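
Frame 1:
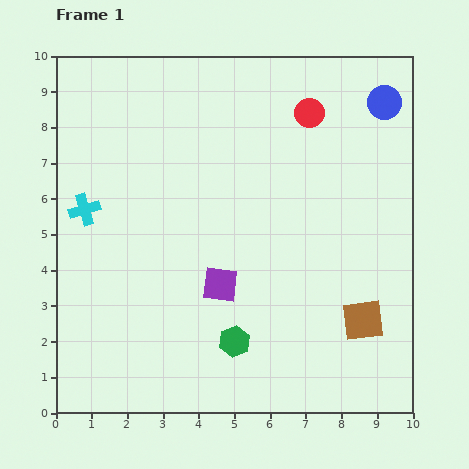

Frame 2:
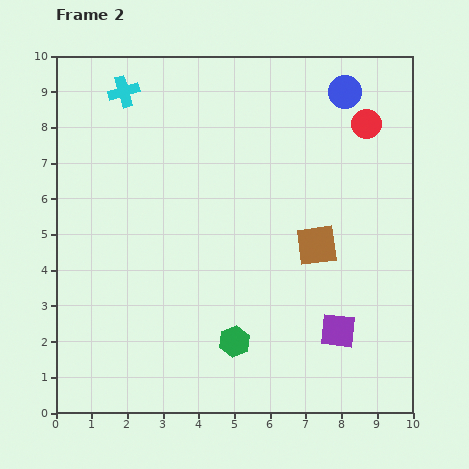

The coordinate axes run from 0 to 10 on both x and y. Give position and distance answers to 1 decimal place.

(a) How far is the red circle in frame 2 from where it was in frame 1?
1.6

The red circle moved from (7.1, 8.4) to (8.7, 8.1), a distance of √(1.6² + 0.3²) ≈ 1.6.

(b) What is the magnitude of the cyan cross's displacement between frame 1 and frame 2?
3.5

The cyan cross moved from (0.8, 5.7) to (1.9, 9.0), a distance of √(1.1² + 3.3²) ≈ 3.5.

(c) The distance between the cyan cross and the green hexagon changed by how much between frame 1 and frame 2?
+2.1

Distance in frame 1: 5.6. Distance in frame 2: 7.7.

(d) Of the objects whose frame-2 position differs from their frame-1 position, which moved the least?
the blue circle

(moved 1.1)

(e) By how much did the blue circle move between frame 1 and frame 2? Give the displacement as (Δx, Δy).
(-1.1, 0.3)

The blue circle was at (9.2, 8.7) in frame 1 and (8.1, 9.0) in frame 2.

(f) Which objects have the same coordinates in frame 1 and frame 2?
the green hexagon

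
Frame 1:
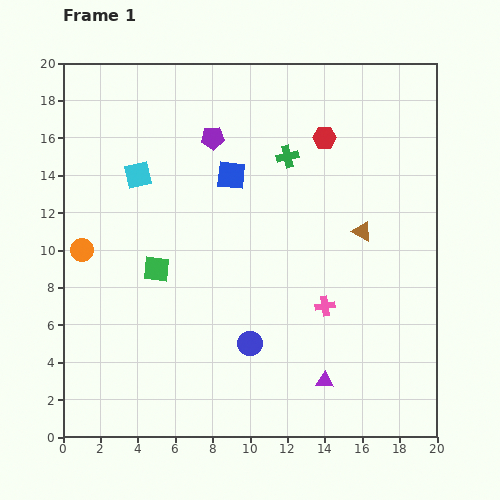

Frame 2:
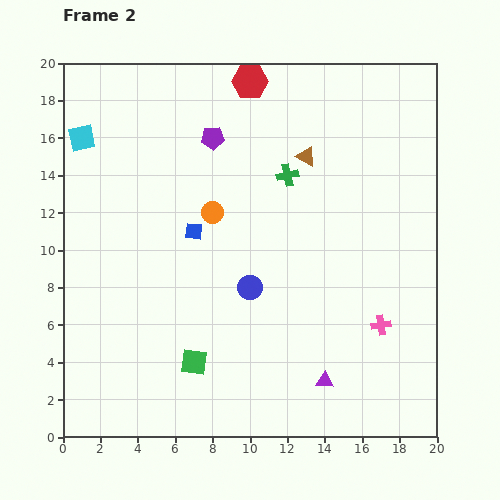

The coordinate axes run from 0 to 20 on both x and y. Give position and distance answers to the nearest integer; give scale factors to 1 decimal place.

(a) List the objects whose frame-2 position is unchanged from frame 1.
the purple triangle, the purple pentagon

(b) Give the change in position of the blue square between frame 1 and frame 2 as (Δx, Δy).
(-2, -3)

The blue square was at (9, 14) in frame 1 and (7, 11) in frame 2.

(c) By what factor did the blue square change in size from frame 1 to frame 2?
0.6×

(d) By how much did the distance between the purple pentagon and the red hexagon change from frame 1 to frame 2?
-2

Distance in frame 1: 6. Distance in frame 2: 4.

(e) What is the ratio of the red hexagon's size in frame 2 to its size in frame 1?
1.5×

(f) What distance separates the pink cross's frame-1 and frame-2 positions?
3

The pink cross moved from (14, 7) to (17, 6), a distance of √(3² + 1²) ≈ 3.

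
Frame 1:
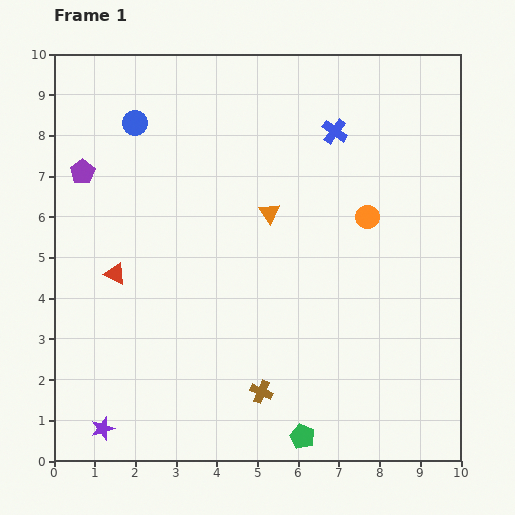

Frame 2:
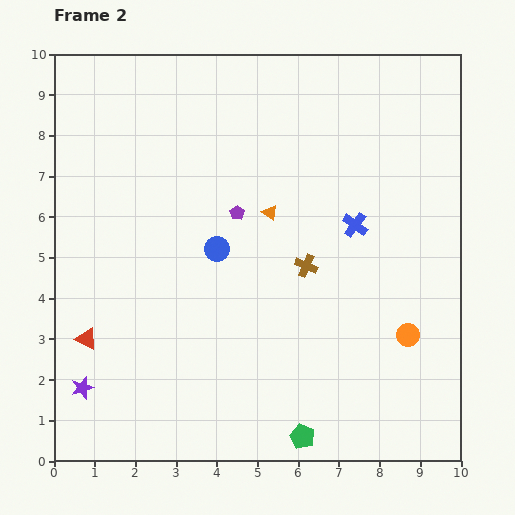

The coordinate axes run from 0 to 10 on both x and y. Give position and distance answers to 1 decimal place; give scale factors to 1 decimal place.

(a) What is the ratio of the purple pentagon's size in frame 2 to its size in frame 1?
0.6×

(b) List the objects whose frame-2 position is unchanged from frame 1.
the green pentagon, the orange triangle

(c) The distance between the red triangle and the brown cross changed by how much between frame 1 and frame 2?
+1.1

Distance in frame 1: 4.6. Distance in frame 2: 5.7.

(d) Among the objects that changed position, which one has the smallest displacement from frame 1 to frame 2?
the purple star

(moved 1.1)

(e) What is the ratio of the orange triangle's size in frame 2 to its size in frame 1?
0.7×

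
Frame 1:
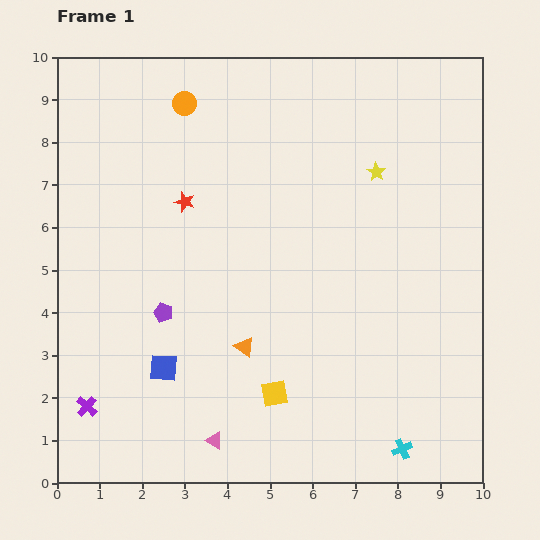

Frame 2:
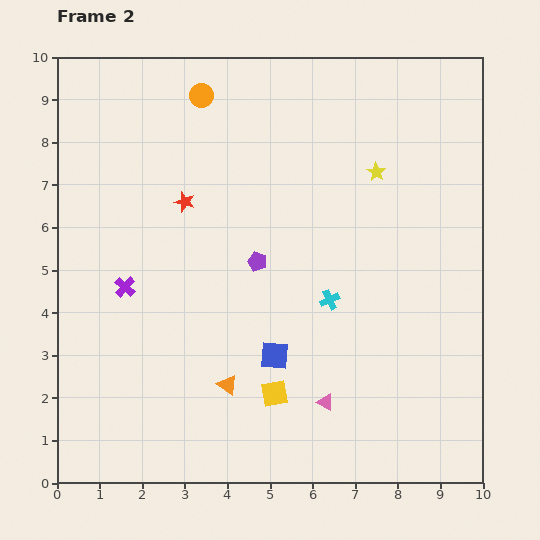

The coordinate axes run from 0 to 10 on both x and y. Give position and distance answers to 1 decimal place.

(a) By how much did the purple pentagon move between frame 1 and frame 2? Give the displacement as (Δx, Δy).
(2.2, 1.2)

The purple pentagon was at (2.5, 4.0) in frame 1 and (4.7, 5.2) in frame 2.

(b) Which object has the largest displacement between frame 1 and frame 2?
the cyan cross

(moved 3.9; next 2.9)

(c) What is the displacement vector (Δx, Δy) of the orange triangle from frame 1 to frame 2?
(-0.4, -0.9)

The orange triangle was at (4.4, 3.2) in frame 1 and (4.0, 2.3) in frame 2.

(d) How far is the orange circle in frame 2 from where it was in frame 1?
0.4

The orange circle moved from (3.0, 8.9) to (3.4, 9.1), a distance of √(0.4² + 0.2²) ≈ 0.4.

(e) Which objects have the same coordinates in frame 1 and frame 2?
the yellow star, the yellow square, the red star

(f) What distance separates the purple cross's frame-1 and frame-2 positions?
2.9

The purple cross moved from (0.7, 1.8) to (1.6, 4.6), a distance of √(0.9² + 2.8²) ≈ 2.9.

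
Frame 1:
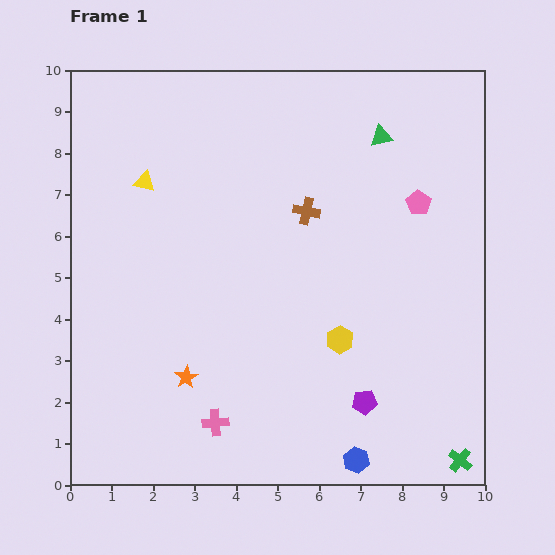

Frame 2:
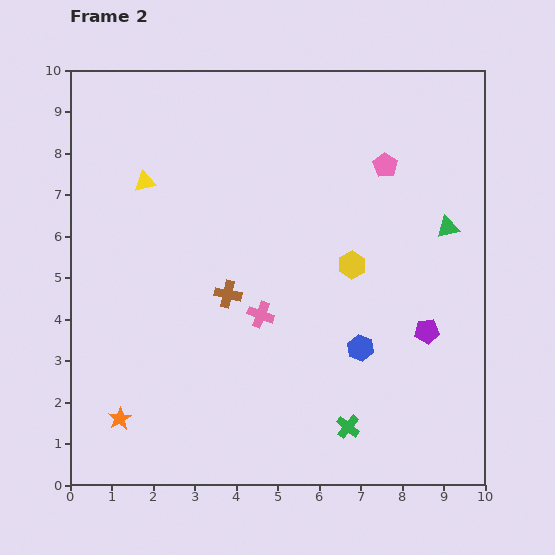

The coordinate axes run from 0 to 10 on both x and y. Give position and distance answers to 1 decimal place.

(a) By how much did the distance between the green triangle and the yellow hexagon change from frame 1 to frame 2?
-2.5

Distance in frame 1: 5.0. Distance in frame 2: 2.5.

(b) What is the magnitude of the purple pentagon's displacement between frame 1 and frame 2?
2.3

The purple pentagon moved from (7.1, 2.0) to (8.6, 3.7), a distance of √(1.5² + 1.7²) ≈ 2.3.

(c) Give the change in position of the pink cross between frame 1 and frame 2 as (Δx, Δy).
(1.1, 2.6)

The pink cross was at (3.5, 1.5) in frame 1 and (4.6, 4.1) in frame 2.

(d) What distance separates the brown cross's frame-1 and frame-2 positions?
2.8

The brown cross moved from (5.7, 6.6) to (3.8, 4.6), a distance of √(1.9² + 2.0²) ≈ 2.8.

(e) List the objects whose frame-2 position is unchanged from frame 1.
the yellow triangle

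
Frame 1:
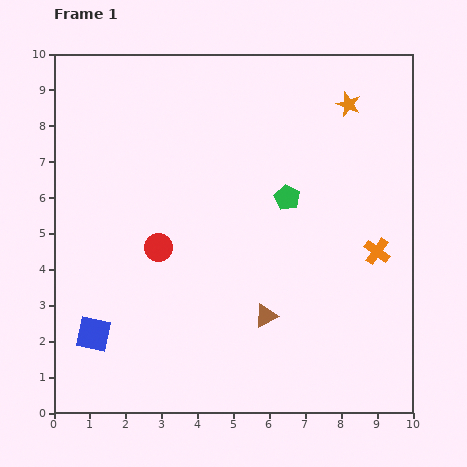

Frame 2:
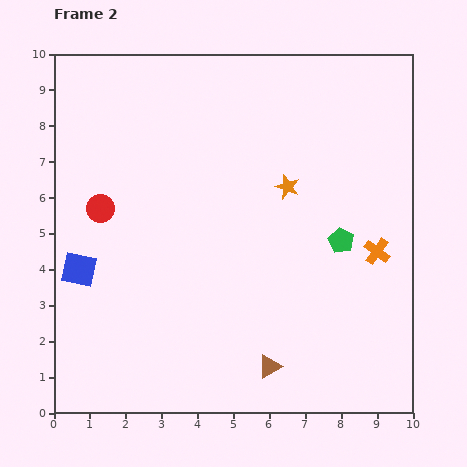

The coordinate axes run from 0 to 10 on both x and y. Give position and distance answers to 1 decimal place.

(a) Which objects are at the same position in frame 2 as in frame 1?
the orange cross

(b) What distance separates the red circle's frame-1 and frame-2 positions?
1.9

The red circle moved from (2.9, 4.6) to (1.3, 5.7), a distance of √(1.6² + 1.1²) ≈ 1.9.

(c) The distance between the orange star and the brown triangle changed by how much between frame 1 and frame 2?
-1.3

Distance in frame 1: 6.3. Distance in frame 2: 5.0.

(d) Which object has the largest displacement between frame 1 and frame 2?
the orange star

(moved 2.9; next 1.9)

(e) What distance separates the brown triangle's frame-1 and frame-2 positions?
1.4

The brown triangle moved from (5.9, 2.7) to (6.0, 1.3), a distance of √(0.1² + 1.4²) ≈ 1.4.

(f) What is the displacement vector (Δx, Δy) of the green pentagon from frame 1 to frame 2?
(1.5, -1.2)

The green pentagon was at (6.5, 6.0) in frame 1 and (8.0, 4.8) in frame 2.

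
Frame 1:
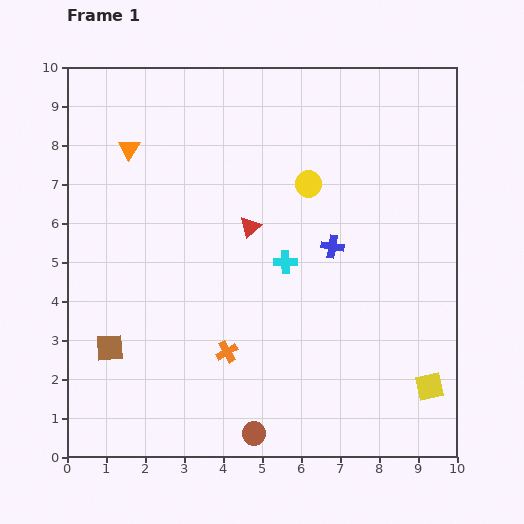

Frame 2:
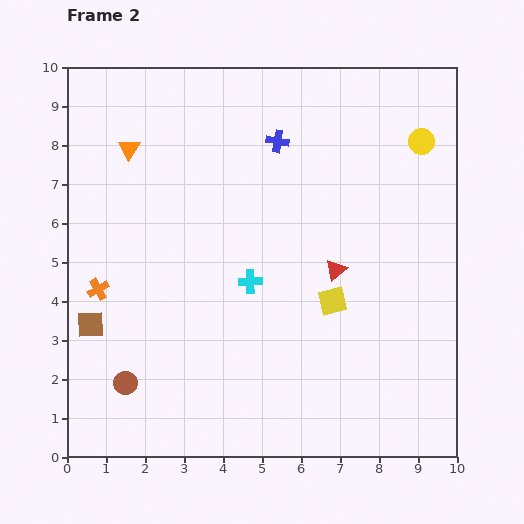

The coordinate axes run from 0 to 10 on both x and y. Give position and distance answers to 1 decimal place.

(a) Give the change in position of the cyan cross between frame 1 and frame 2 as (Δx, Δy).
(-0.9, -0.5)

The cyan cross was at (5.6, 5.0) in frame 1 and (4.7, 4.5) in frame 2.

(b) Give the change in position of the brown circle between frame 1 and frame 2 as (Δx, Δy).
(-3.3, 1.3)

The brown circle was at (4.8, 0.6) in frame 1 and (1.5, 1.9) in frame 2.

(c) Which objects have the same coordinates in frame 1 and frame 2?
the orange triangle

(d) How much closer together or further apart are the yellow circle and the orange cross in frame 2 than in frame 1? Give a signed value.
+4.3

Distance in frame 1: 4.8. Distance in frame 2: 9.1.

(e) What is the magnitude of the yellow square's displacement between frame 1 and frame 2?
3.3

The yellow square moved from (9.3, 1.8) to (6.8, 4.0), a distance of √(2.5² + 2.2²) ≈ 3.3.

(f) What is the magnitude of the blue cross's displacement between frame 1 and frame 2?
3.0

The blue cross moved from (6.8, 5.4) to (5.4, 8.1), a distance of √(1.4² + 2.7²) ≈ 3.0.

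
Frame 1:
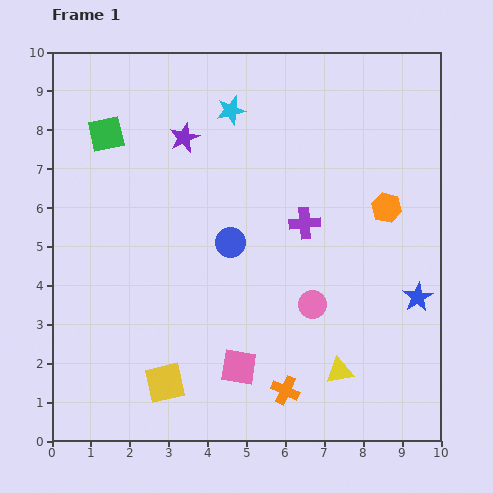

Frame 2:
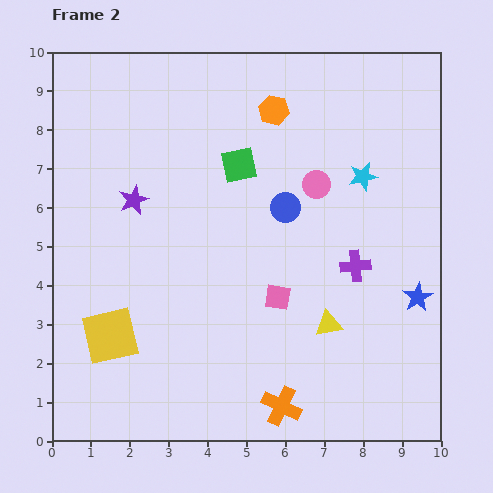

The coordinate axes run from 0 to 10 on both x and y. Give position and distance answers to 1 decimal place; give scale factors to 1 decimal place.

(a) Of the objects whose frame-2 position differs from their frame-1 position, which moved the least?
the orange cross

(moved 0.4)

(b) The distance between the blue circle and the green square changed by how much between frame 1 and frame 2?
-2.7

Distance in frame 1: 4.3. Distance in frame 2: 1.6.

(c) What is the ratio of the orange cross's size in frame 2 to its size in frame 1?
1.4×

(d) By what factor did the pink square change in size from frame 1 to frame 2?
0.7×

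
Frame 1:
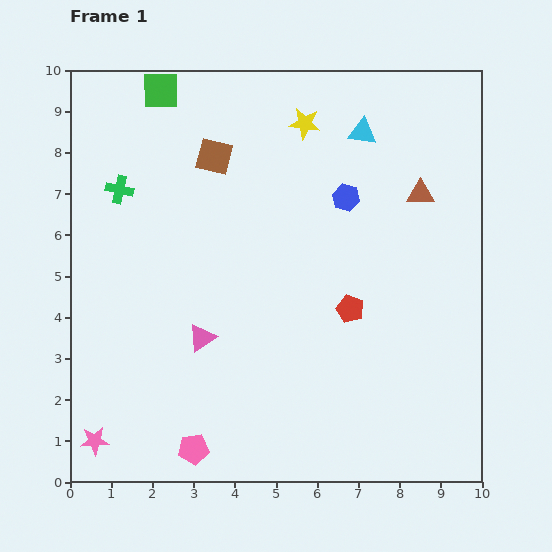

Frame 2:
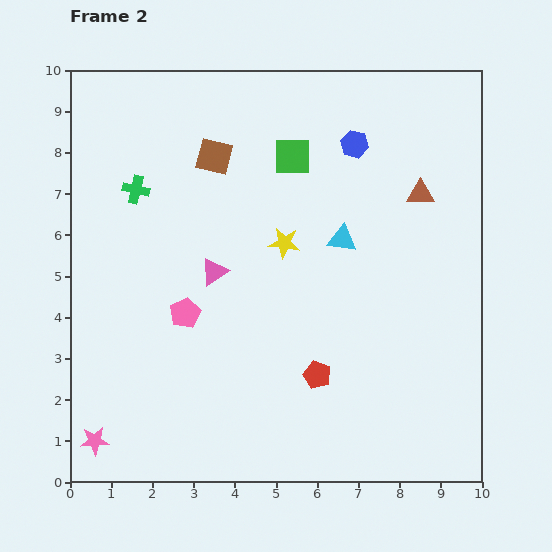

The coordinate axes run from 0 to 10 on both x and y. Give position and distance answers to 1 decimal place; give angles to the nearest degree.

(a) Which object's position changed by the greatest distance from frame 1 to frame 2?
the green square

(moved 3.6; next 3.3)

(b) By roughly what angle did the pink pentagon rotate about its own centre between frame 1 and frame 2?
20° counter-clockwise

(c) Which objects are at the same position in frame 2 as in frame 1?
the brown triangle, the brown square, the pink star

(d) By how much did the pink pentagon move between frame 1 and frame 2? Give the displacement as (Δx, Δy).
(-0.2, 3.3)

The pink pentagon was at (3.0, 0.8) in frame 1 and (2.8, 4.1) in frame 2.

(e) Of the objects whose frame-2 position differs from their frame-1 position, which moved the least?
the green cross

(moved 0.4)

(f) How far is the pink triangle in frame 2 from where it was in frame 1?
1.6

The pink triangle moved from (3.2, 3.5) to (3.5, 5.1), a distance of √(0.3² + 1.6²) ≈ 1.6.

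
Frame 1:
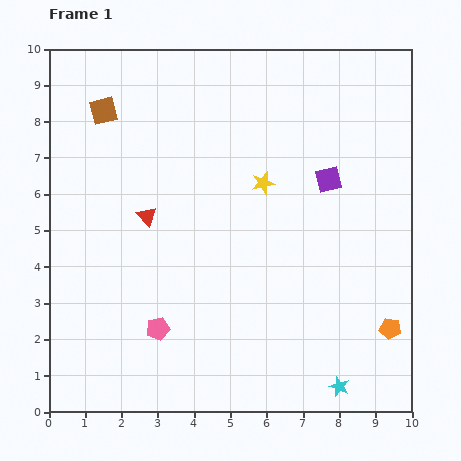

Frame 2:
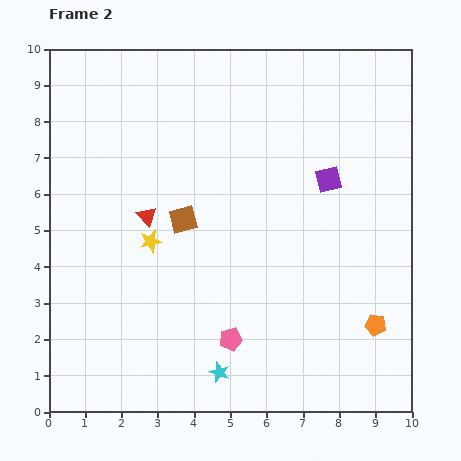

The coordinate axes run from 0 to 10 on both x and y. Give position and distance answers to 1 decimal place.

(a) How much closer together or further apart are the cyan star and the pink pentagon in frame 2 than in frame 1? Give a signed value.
-4.3

Distance in frame 1: 5.2. Distance in frame 2: 0.9.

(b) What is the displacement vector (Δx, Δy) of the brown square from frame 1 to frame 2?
(2.2, -3.0)

The brown square was at (1.5, 8.3) in frame 1 and (3.7, 5.3) in frame 2.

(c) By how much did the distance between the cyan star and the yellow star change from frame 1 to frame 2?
-1.9

Distance in frame 1: 6.0. Distance in frame 2: 4.1.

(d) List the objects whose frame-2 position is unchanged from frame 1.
the red triangle, the purple square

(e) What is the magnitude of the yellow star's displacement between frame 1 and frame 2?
3.5

The yellow star moved from (5.9, 6.3) to (2.8, 4.7), a distance of √(3.1² + 1.6²) ≈ 3.5.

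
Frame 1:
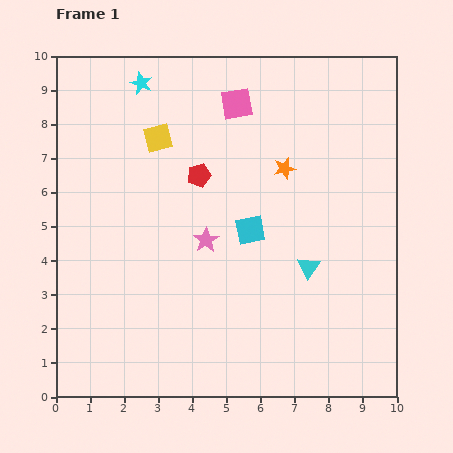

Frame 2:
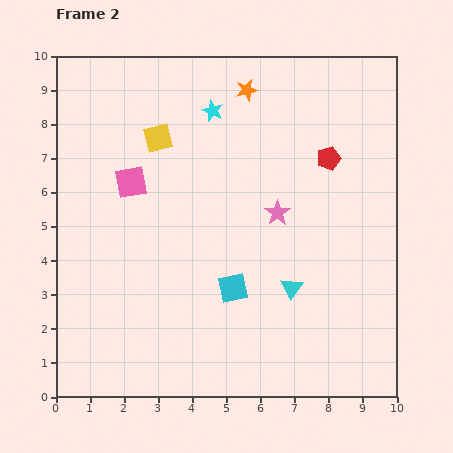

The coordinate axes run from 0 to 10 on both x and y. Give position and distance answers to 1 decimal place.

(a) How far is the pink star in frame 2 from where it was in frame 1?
2.2

The pink star moved from (4.4, 4.6) to (6.5, 5.4), a distance of √(2.1² + 0.8²) ≈ 2.2.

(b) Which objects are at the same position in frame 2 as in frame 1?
the yellow square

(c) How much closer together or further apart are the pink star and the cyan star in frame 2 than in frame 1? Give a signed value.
-1.4

Distance in frame 1: 5.0. Distance in frame 2: 3.6.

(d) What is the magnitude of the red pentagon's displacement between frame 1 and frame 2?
3.8

The red pentagon moved from (4.2, 6.5) to (8.0, 7.0), a distance of √(3.8² + 0.5²) ≈ 3.8.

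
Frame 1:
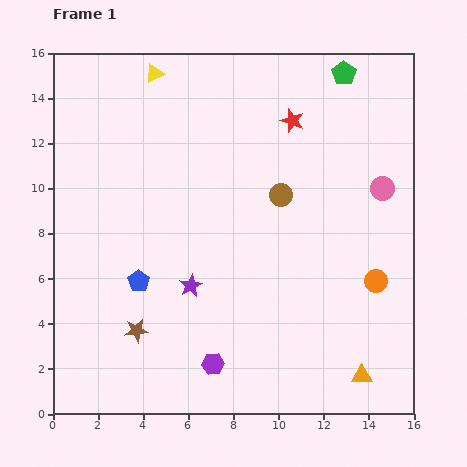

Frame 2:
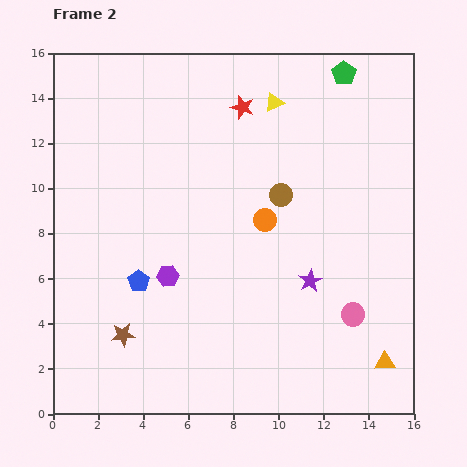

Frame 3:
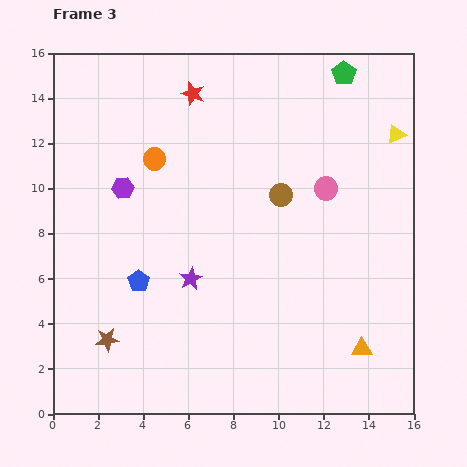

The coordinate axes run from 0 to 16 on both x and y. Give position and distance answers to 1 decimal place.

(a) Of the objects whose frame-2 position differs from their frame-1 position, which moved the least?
the brown star

(moved 0.6)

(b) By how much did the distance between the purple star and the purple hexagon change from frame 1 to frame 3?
+1.4

Distance in frame 1: 3.6. Distance in frame 3: 5.0.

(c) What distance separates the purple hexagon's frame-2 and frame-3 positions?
4.4

The purple hexagon moved from (5.1, 6.1) to (3.1, 10.0), a distance of √(2.0² + 3.9²) ≈ 4.4.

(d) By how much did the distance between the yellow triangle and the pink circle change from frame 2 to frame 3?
-6.1

Distance in frame 2: 10.0. Distance in frame 3: 3.9.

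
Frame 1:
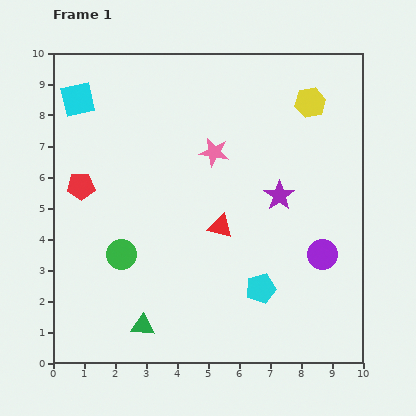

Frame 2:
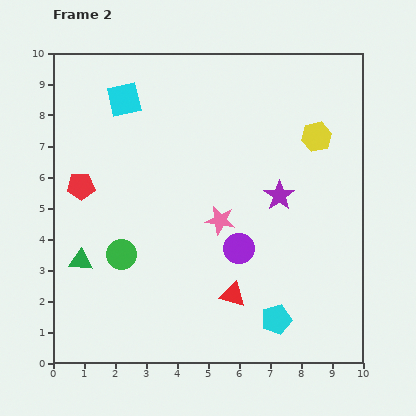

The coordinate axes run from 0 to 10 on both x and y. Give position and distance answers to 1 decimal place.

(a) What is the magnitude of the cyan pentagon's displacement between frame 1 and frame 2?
1.1

The cyan pentagon moved from (6.7, 2.4) to (7.2, 1.4), a distance of √(0.5² + 1.0²) ≈ 1.1.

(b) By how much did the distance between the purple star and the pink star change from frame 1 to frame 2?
-0.4

Distance in frame 1: 2.5. Distance in frame 2: 2.1.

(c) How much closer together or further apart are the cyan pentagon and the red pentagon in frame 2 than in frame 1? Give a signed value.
+0.9

Distance in frame 1: 6.7. Distance in frame 2: 7.6.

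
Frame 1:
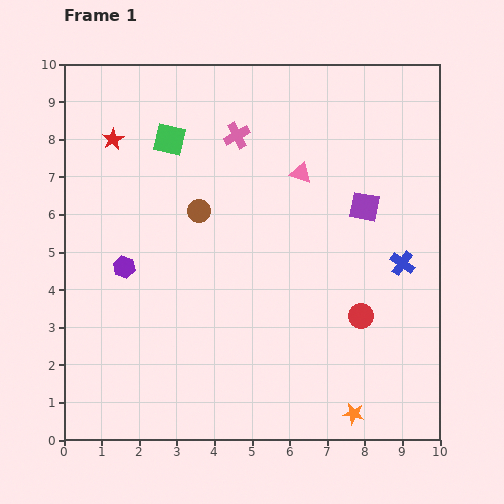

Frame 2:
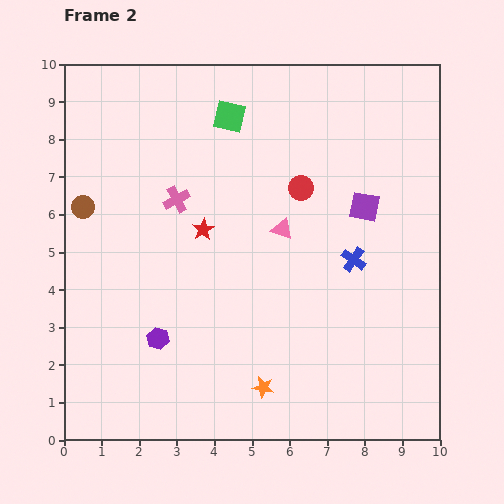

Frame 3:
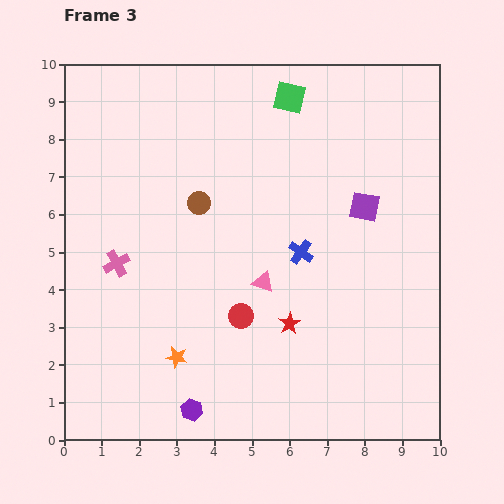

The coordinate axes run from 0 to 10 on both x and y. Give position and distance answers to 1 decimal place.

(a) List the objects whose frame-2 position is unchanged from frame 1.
the purple square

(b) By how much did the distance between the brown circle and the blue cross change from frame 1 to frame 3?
-2.6

Distance in frame 1: 5.6. Distance in frame 3: 3.0.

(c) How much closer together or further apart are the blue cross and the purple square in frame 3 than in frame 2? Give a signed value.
+0.7

Distance in frame 2: 1.4. Distance in frame 3: 2.1.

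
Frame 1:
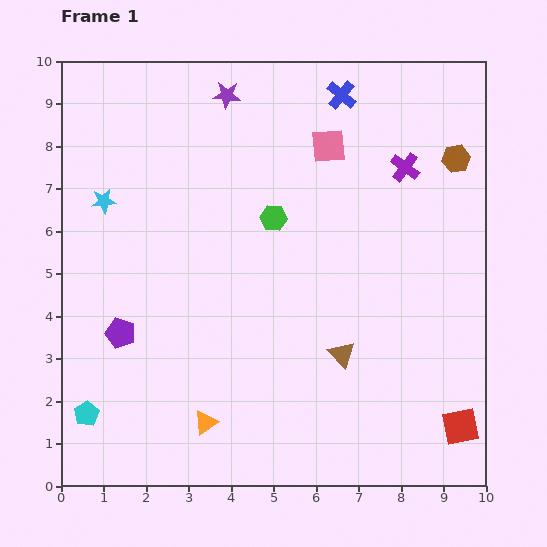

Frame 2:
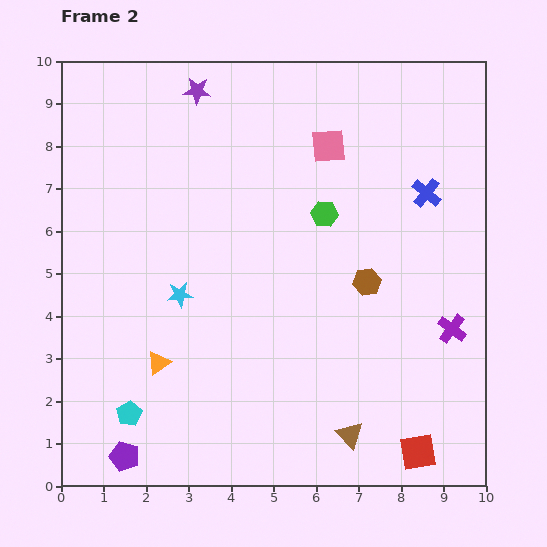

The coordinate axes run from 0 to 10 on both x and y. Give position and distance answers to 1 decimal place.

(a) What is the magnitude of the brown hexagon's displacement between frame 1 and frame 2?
3.6

The brown hexagon moved from (9.3, 7.7) to (7.2, 4.8), a distance of √(2.1² + 2.9²) ≈ 3.6.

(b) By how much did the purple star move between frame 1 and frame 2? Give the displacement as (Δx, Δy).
(-0.7, 0.1)

The purple star was at (3.9, 9.2) in frame 1 and (3.2, 9.3) in frame 2.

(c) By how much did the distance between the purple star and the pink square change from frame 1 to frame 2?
+0.7

Distance in frame 1: 2.7. Distance in frame 2: 3.4.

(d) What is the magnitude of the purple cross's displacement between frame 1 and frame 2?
4.0

The purple cross moved from (8.1, 7.5) to (9.2, 3.7), a distance of √(1.1² + 3.8²) ≈ 4.0.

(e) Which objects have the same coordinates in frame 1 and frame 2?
the pink square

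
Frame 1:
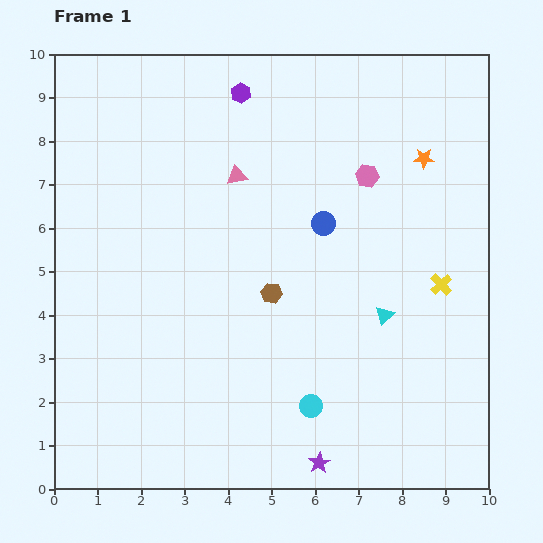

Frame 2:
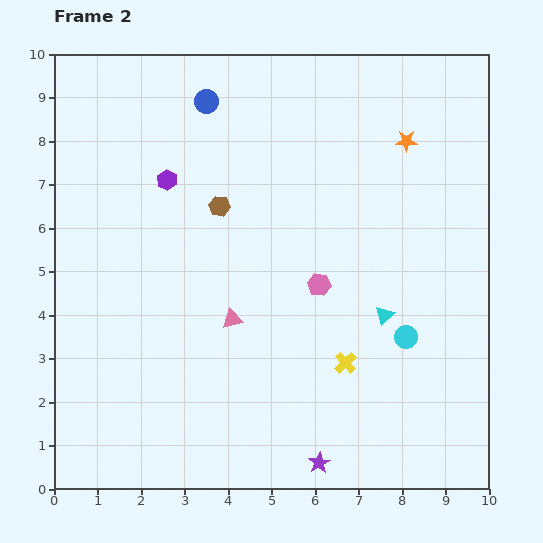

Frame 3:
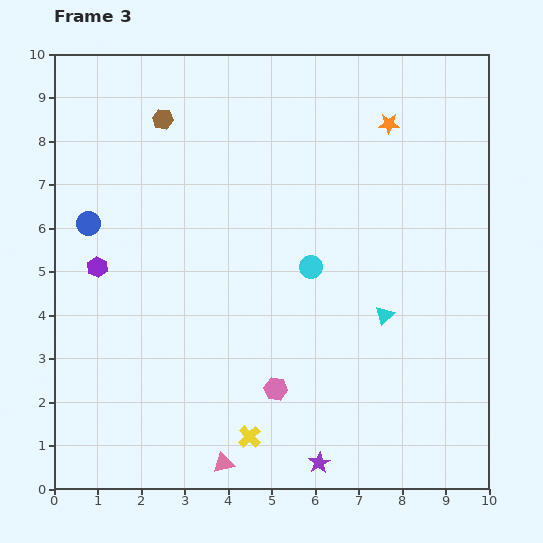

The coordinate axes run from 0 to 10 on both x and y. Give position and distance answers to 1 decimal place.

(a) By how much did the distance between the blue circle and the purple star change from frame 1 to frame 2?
+3.2

Distance in frame 1: 5.5. Distance in frame 2: 8.7.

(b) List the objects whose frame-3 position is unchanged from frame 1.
the purple star, the cyan triangle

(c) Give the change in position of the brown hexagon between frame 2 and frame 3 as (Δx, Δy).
(-1.3, 2.0)

The brown hexagon was at (3.8, 6.5) in frame 2 and (2.5, 8.5) in frame 3.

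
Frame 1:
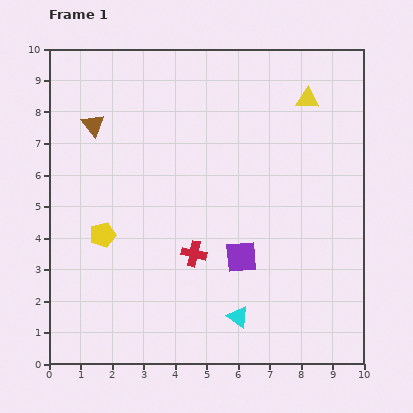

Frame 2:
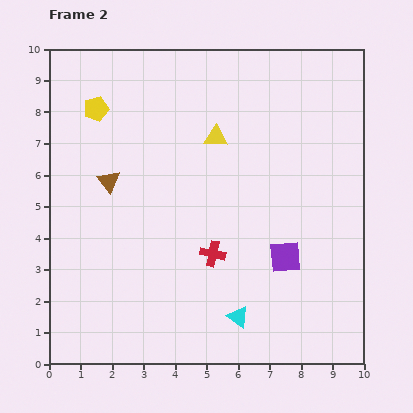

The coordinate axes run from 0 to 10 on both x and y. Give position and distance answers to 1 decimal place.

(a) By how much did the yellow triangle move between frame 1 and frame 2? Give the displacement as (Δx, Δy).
(-2.9, -1.2)

The yellow triangle was at (8.2, 8.4) in frame 1 and (5.3, 7.2) in frame 2.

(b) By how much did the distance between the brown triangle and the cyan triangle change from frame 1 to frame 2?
-1.7

Distance in frame 1: 7.6. Distance in frame 2: 5.9.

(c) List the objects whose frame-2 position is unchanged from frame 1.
the cyan triangle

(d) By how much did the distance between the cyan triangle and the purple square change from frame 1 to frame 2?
+0.5

Distance in frame 1: 1.9. Distance in frame 2: 2.4.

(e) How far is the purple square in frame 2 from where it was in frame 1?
1.4

The purple square moved from (6.1, 3.4) to (7.5, 3.4), a distance of √(1.4² + 0.0²) ≈ 1.4.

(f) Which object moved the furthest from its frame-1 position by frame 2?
the yellow pentagon

(moved 4.0; next 3.1)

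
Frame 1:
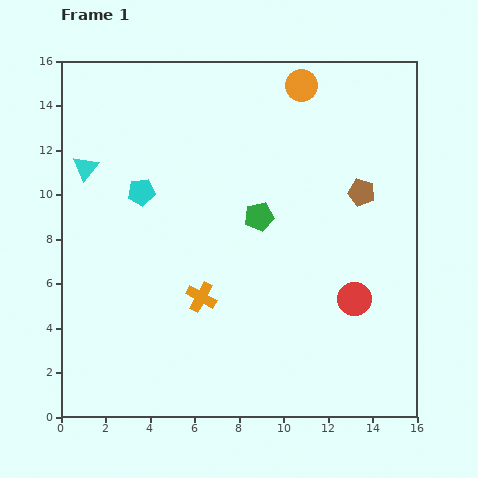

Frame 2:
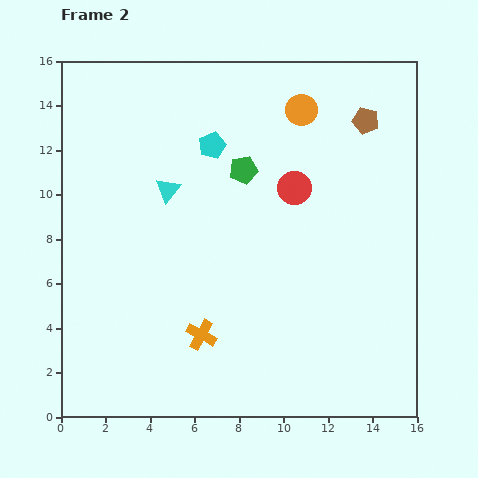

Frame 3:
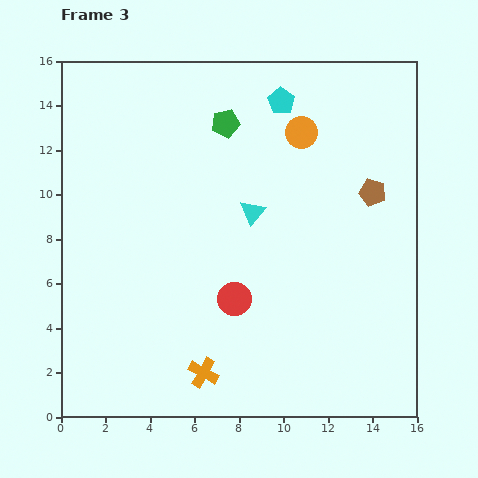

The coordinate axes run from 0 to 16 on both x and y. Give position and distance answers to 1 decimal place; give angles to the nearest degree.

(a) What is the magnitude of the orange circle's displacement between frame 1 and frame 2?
1.1

The orange circle moved from (10.8, 14.9) to (10.8, 13.8), a distance of √(0.0² + 1.1²) ≈ 1.1.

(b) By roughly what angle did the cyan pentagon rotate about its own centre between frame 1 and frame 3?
31° counter-clockwise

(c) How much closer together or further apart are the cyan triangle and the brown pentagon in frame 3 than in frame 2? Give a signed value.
-3.9

Distance in frame 2: 9.4. Distance in frame 3: 5.5.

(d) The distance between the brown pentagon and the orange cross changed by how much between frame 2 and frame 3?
-1.0

Distance in frame 2: 12.1. Distance in frame 3: 11.1.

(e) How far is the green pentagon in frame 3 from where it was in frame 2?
2.2

The green pentagon moved from (8.2, 11.1) to (7.4, 13.2), a distance of √(0.8² + 2.1²) ≈ 2.2.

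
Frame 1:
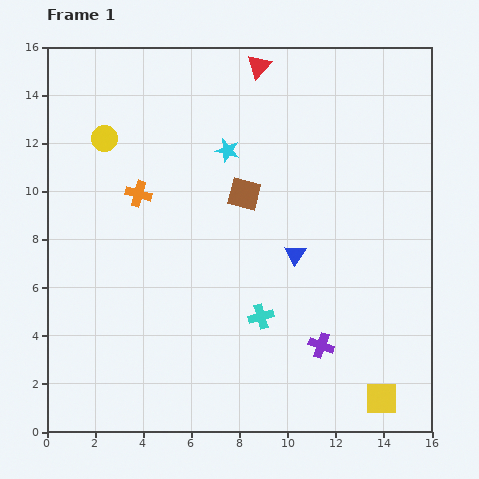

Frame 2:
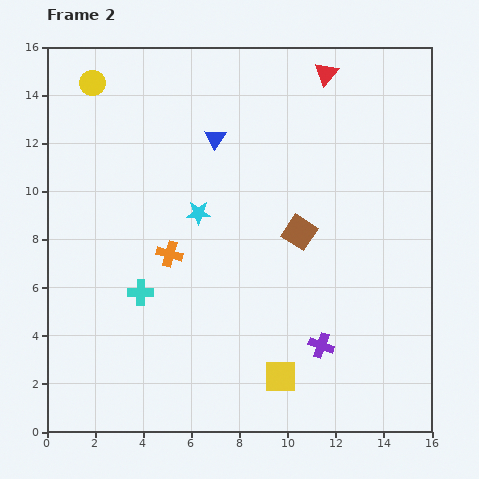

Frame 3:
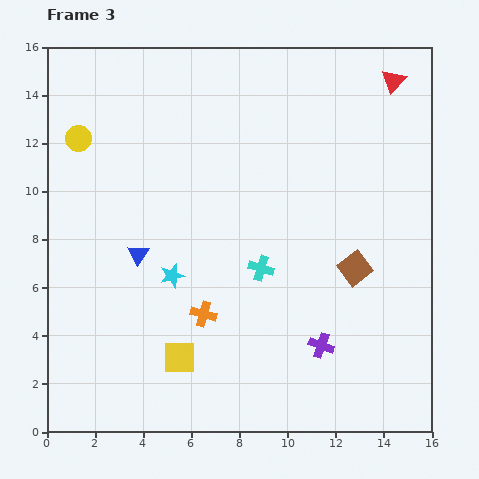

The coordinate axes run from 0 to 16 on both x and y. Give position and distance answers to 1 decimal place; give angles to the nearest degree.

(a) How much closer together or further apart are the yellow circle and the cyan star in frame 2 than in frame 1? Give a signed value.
+1.9

Distance in frame 1: 5.1. Distance in frame 2: 7.0.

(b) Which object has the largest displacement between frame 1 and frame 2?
the blue triangle

(moved 5.8; next 5.1)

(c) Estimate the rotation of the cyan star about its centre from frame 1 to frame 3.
30° counter-clockwise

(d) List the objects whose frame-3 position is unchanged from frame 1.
the purple cross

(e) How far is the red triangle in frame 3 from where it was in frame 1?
5.6

The red triangle moved from (8.8, 15.2) to (14.4, 14.6), a distance of √(5.6² + 0.6²) ≈ 5.6.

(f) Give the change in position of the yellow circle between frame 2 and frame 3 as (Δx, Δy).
(-0.6, -2.3)

The yellow circle was at (1.9, 14.5) in frame 2 and (1.3, 12.2) in frame 3.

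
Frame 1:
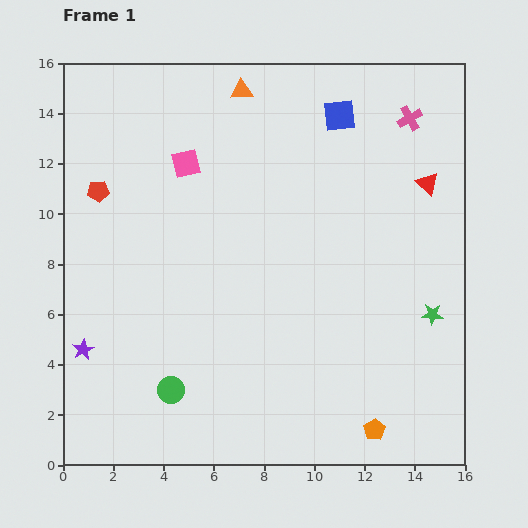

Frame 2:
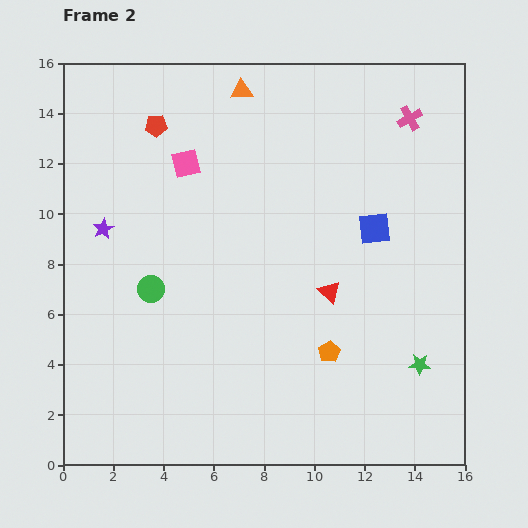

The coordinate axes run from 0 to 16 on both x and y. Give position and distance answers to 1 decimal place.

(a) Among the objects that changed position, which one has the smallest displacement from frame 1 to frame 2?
the green star

(moved 2.1)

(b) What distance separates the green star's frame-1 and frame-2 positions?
2.1

The green star moved from (14.7, 6.0) to (14.2, 4.0), a distance of √(0.5² + 2.0²) ≈ 2.1.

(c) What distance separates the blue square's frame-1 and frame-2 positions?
4.7

The blue square moved from (11.0, 13.9) to (12.4, 9.4), a distance of √(1.4² + 4.5²) ≈ 4.7.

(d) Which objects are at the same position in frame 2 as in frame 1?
the pink square, the orange triangle, the pink cross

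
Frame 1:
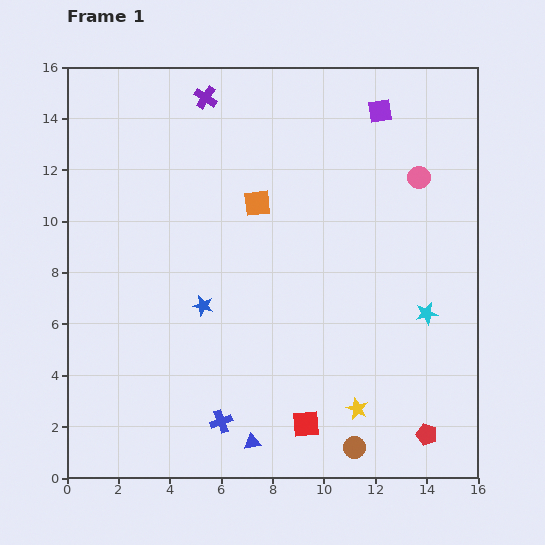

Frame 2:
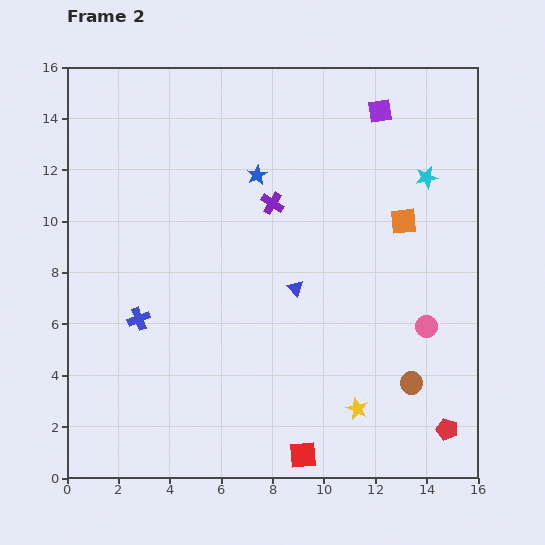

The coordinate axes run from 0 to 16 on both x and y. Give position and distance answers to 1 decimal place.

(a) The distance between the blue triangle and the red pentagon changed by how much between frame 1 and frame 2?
+1.3

Distance in frame 1: 6.8. Distance in frame 2: 8.1.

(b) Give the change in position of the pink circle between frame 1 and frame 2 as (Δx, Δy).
(0.3, -5.8)

The pink circle was at (13.7, 11.7) in frame 1 and (14.0, 5.9) in frame 2.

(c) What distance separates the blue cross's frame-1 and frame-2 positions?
5.1

The blue cross moved from (6.0, 2.2) to (2.8, 6.2), a distance of √(3.2² + 4.0²) ≈ 5.1.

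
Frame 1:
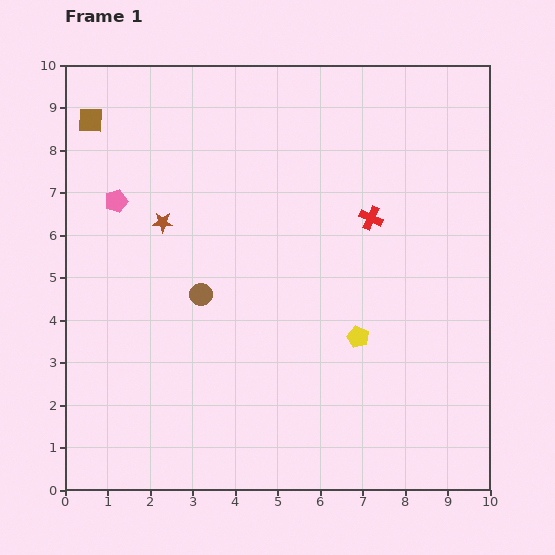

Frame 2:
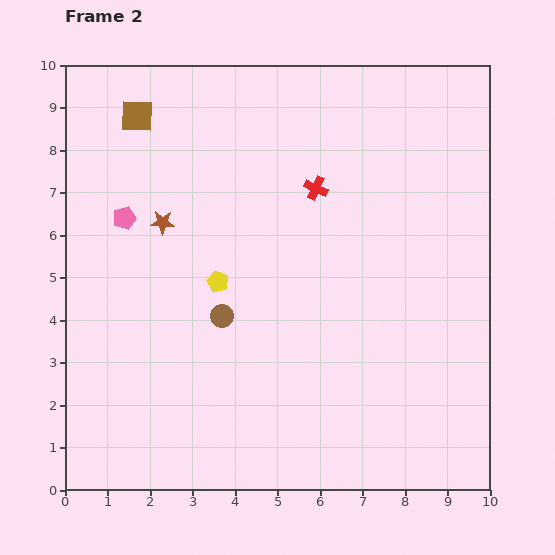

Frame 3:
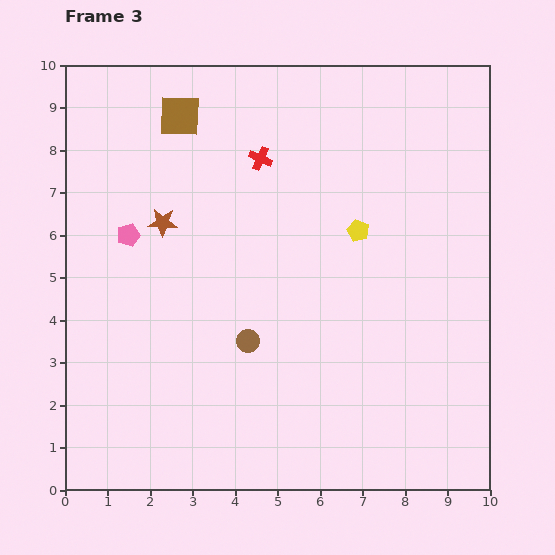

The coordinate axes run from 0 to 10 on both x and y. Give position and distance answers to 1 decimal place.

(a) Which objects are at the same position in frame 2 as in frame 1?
the brown star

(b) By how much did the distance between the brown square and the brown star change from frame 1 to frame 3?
-0.4

Distance in frame 1: 2.9. Distance in frame 3: 2.5.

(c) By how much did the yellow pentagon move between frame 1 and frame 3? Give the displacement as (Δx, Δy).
(0.0, 2.5)

The yellow pentagon was at (6.9, 3.6) in frame 1 and (6.9, 6.1) in frame 3.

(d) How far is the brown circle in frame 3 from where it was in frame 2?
0.8

The brown circle moved from (3.7, 4.1) to (4.3, 3.5), a distance of √(0.6² + 0.6²) ≈ 0.8.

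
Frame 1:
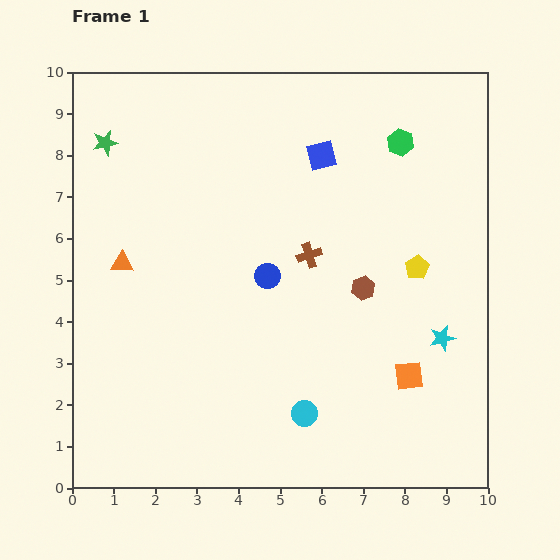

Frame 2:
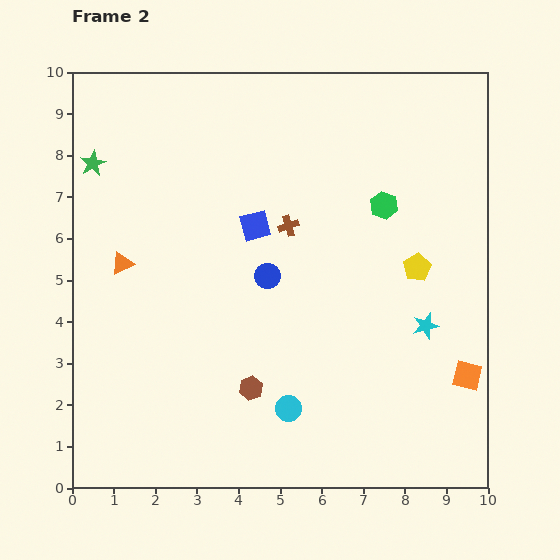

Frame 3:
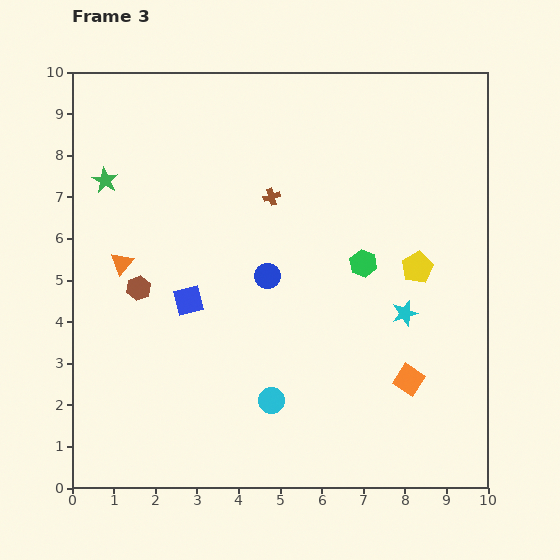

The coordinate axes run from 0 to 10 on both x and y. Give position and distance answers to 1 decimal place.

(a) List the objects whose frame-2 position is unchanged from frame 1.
the yellow pentagon, the orange triangle, the blue circle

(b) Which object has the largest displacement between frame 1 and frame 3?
the brown hexagon

(moved 5.4; next 4.7)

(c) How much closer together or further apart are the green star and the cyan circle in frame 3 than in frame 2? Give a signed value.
-0.9

Distance in frame 2: 7.5. Distance in frame 3: 6.6.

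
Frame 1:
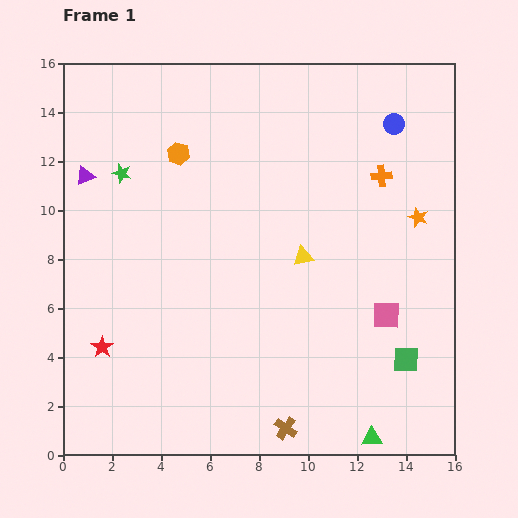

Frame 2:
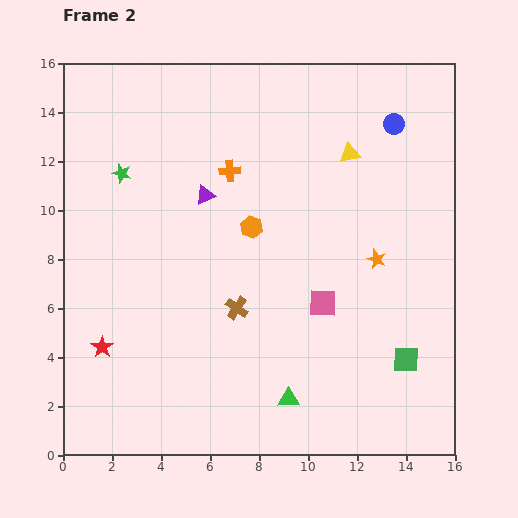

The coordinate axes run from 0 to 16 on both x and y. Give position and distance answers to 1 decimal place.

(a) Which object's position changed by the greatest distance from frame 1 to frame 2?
the orange cross

(moved 6.2; next 5.3)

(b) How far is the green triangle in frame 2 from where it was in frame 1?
3.8

The green triangle moved from (12.6, 0.7) to (9.2, 2.3), a distance of √(3.4² + 1.6²) ≈ 3.8.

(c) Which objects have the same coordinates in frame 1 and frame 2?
the green square, the red star, the green star, the blue circle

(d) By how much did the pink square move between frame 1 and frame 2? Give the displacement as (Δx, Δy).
(-2.6, 0.5)

The pink square was at (13.2, 5.7) in frame 1 and (10.6, 6.2) in frame 2.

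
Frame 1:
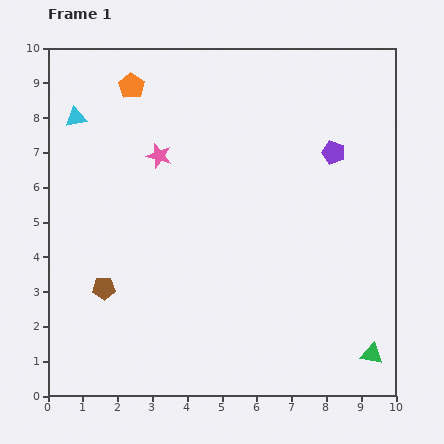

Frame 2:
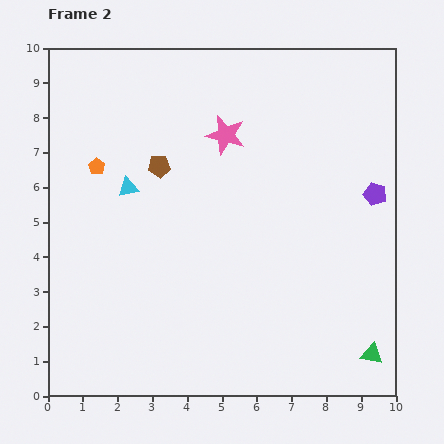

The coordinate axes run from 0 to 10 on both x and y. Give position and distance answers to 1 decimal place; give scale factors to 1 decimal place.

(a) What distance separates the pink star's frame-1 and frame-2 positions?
2.0

The pink star moved from (3.2, 6.9) to (5.1, 7.5), a distance of √(1.9² + 0.6²) ≈ 2.0.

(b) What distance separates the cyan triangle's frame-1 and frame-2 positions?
2.5

The cyan triangle moved from (0.8, 8.0) to (2.3, 6.0), a distance of √(1.5² + 2.0²) ≈ 2.5.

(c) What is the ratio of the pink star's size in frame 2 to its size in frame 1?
1.6×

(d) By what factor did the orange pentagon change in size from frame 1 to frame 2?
0.6×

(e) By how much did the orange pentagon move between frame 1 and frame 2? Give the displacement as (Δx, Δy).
(-1.0, -2.3)

The orange pentagon was at (2.4, 8.9) in frame 1 and (1.4, 6.6) in frame 2.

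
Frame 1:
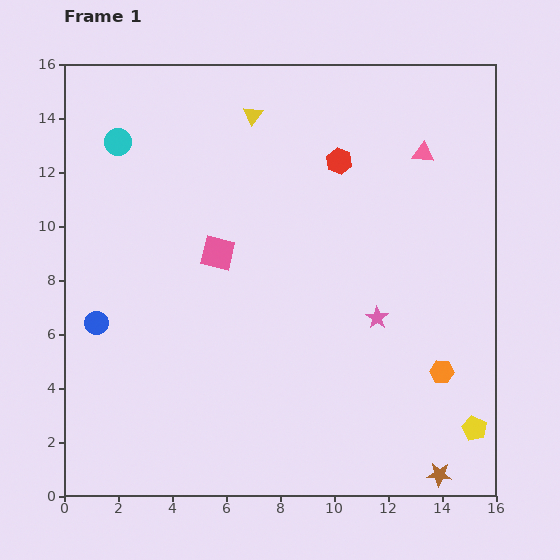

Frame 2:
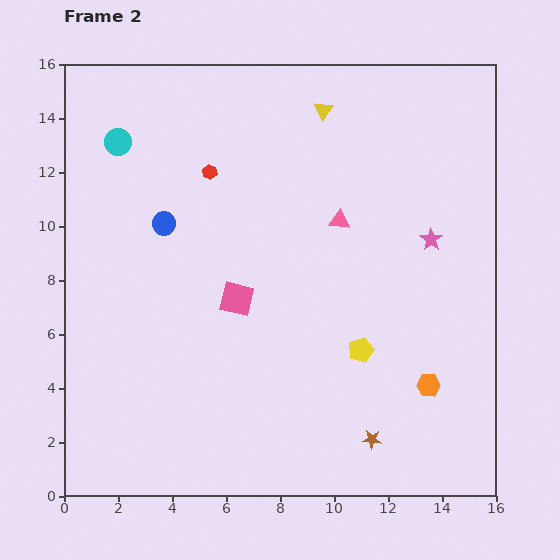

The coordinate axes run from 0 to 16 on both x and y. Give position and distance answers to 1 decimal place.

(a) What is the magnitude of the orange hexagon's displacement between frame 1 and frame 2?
0.7

The orange hexagon moved from (14.0, 4.6) to (13.5, 4.1), a distance of √(0.5² + 0.5²) ≈ 0.7.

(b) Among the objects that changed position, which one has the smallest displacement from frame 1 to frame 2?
the orange hexagon

(moved 0.7)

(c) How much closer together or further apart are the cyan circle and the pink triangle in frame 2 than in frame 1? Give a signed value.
-2.6

Distance in frame 1: 11.3. Distance in frame 2: 8.7.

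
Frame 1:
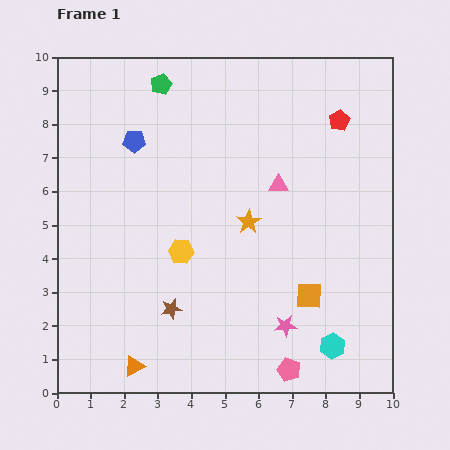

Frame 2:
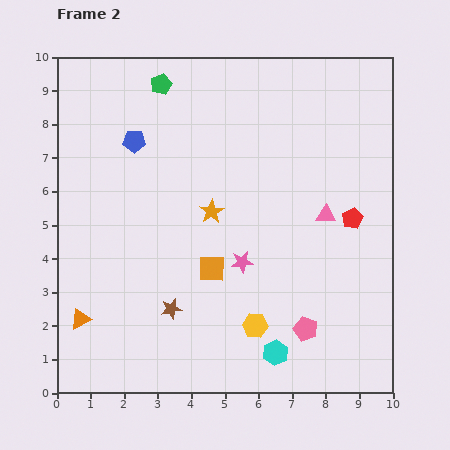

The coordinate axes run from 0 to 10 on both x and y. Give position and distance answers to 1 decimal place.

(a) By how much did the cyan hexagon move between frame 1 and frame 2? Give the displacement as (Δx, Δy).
(-1.7, -0.2)

The cyan hexagon was at (8.2, 1.4) in frame 1 and (6.5, 1.2) in frame 2.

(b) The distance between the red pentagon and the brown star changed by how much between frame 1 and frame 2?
-1.5

Distance in frame 1: 7.5. Distance in frame 2: 6.0.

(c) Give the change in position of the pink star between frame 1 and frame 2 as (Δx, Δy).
(-1.3, 1.9)

The pink star was at (6.8, 2.0) in frame 1 and (5.5, 3.9) in frame 2.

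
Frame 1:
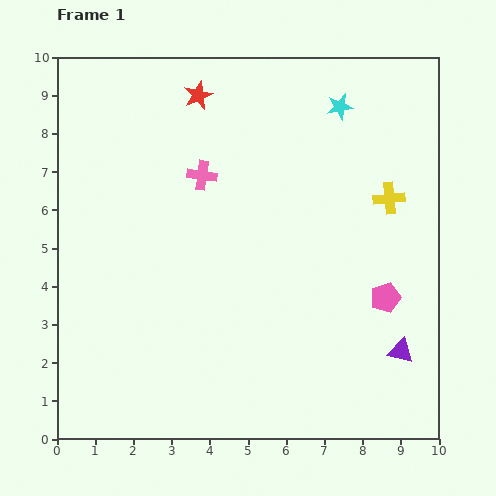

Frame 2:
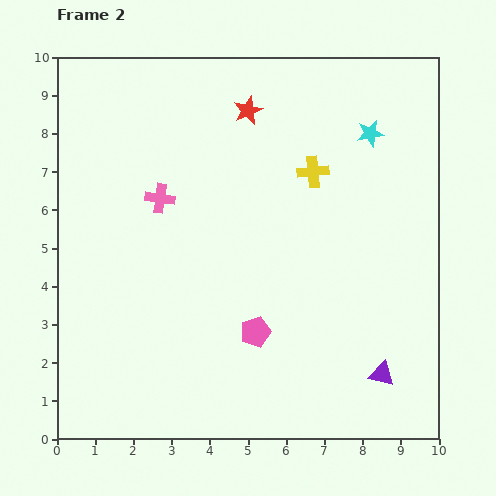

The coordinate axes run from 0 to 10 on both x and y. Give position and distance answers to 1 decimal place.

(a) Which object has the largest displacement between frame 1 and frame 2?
the pink pentagon

(moved 3.5; next 2.1)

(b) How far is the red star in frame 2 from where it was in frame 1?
1.4

The red star moved from (3.7, 9.0) to (5.0, 8.6), a distance of √(1.3² + 0.4²) ≈ 1.4.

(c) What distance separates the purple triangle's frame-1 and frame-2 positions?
0.8

The purple triangle moved from (9.0, 2.3) to (8.5, 1.7), a distance of √(0.5² + 0.6²) ≈ 0.8.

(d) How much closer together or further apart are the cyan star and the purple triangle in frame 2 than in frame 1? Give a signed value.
-0.3

Distance in frame 1: 6.6. Distance in frame 2: 6.3.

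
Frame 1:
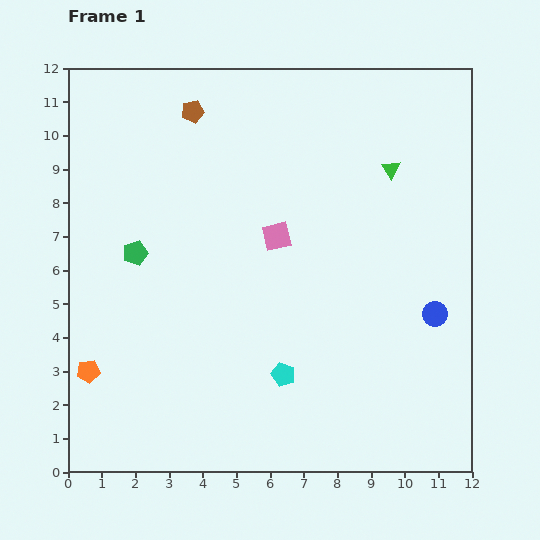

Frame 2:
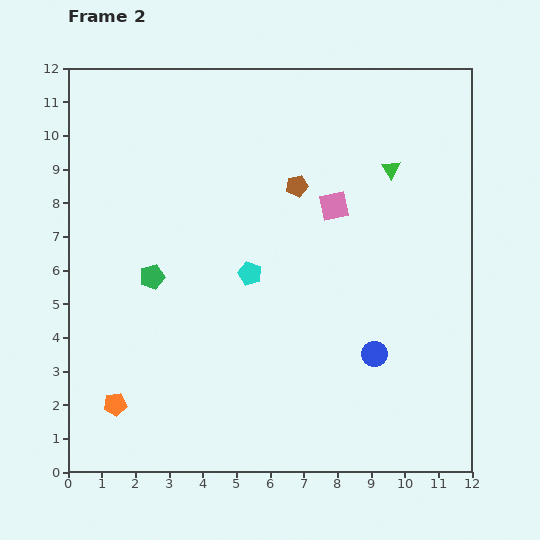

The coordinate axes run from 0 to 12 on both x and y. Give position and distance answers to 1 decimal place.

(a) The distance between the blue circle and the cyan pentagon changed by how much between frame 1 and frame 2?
-0.4

Distance in frame 1: 4.8. Distance in frame 2: 4.4.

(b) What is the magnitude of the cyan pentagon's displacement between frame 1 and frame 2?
3.2

The cyan pentagon moved from (6.4, 2.9) to (5.4, 5.9), a distance of √(1.0² + 3.0²) ≈ 3.2.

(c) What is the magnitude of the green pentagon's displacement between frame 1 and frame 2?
0.9

The green pentagon moved from (2.0, 6.5) to (2.5, 5.8), a distance of √(0.5² + 0.7²) ≈ 0.9.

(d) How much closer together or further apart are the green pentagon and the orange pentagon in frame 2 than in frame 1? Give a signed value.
+0.2

Distance in frame 1: 3.8. Distance in frame 2: 4.0.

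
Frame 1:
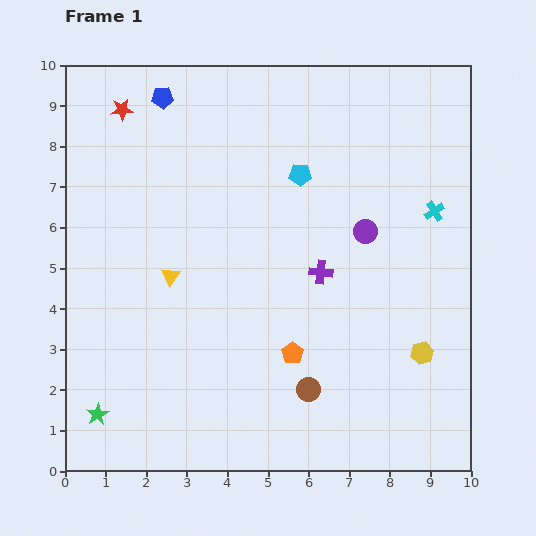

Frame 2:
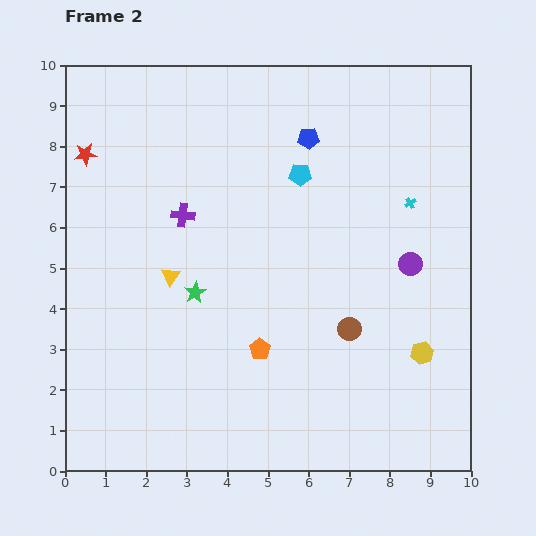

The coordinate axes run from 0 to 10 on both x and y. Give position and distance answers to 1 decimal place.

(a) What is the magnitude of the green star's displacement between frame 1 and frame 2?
3.8

The green star moved from (0.8, 1.4) to (3.2, 4.4), a distance of √(2.4² + 3.0²) ≈ 3.8.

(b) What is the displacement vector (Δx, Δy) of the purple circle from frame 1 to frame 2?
(1.1, -0.8)

The purple circle was at (7.4, 5.9) in frame 1 and (8.5, 5.1) in frame 2.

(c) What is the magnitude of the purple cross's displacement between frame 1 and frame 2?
3.7

The purple cross moved from (6.3, 4.9) to (2.9, 6.3), a distance of √(3.4² + 1.4²) ≈ 3.7.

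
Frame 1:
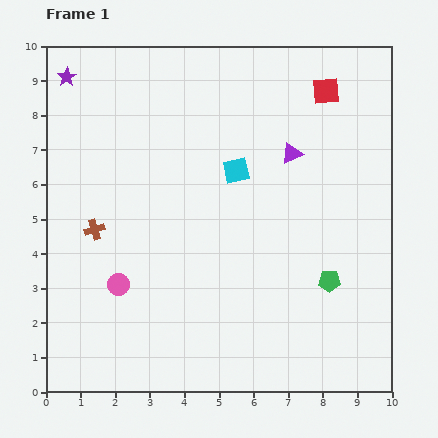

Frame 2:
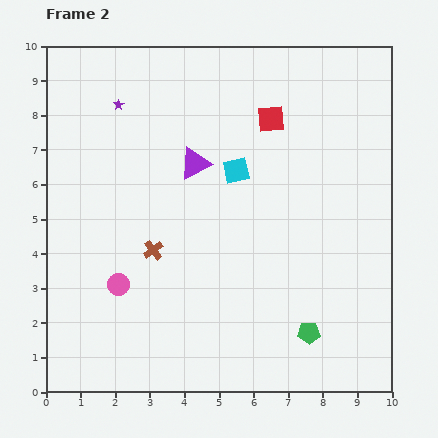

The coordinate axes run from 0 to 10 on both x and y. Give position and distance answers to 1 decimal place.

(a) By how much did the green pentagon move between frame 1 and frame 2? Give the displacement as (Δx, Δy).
(-0.6, -1.5)

The green pentagon was at (8.2, 3.2) in frame 1 and (7.6, 1.7) in frame 2.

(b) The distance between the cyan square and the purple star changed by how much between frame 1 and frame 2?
-1.7

Distance in frame 1: 5.6. Distance in frame 2: 3.9.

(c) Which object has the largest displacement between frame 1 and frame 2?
the purple triangle

(moved 2.8; next 1.8)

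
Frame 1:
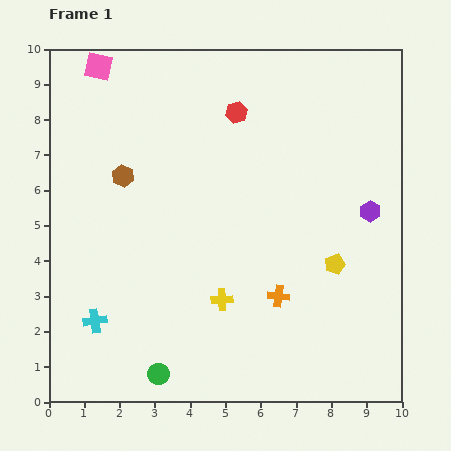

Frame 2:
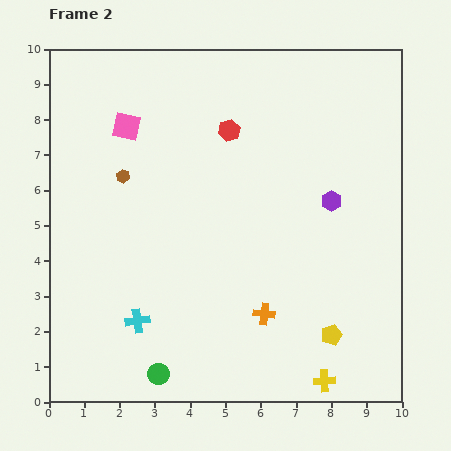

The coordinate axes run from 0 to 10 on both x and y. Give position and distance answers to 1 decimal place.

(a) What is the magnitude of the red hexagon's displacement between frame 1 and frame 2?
0.5

The red hexagon moved from (5.3, 8.2) to (5.1, 7.7), a distance of √(0.2² + 0.5²) ≈ 0.5.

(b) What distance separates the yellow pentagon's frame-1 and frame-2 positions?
2.0

The yellow pentagon moved from (8.1, 3.9) to (8.0, 1.9), a distance of √(0.1² + 2.0²) ≈ 2.0.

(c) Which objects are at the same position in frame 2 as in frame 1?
the green circle, the brown hexagon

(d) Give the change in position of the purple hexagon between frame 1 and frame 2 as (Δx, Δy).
(-1.1, 0.3)

The purple hexagon was at (9.1, 5.4) in frame 1 and (8.0, 5.7) in frame 2.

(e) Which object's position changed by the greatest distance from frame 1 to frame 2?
the yellow cross

(moved 3.7; next 2.0)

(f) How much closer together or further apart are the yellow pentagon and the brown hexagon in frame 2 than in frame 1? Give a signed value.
+0.9

Distance in frame 1: 6.5. Distance in frame 2: 7.4.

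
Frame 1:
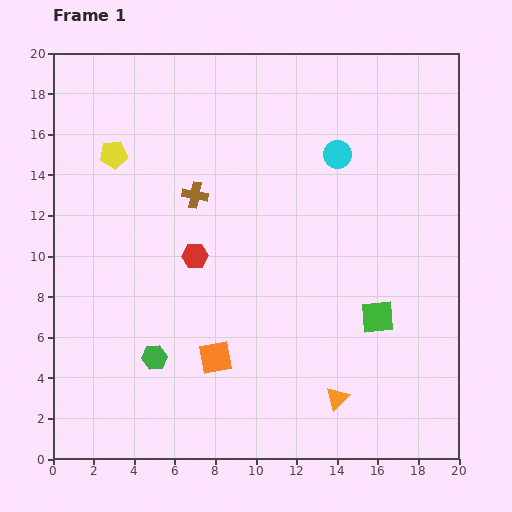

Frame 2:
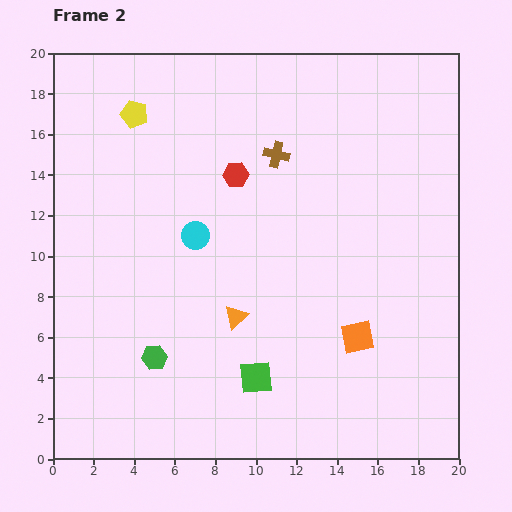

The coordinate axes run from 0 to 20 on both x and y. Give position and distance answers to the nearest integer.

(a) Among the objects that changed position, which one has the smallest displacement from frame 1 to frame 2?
the yellow pentagon

(moved 2)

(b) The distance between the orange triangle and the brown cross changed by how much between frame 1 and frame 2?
-4

Distance in frame 1: 12. Distance in frame 2: 8.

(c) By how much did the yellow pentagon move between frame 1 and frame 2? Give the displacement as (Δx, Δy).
(1, 2)

The yellow pentagon was at (3, 15) in frame 1 and (4, 17) in frame 2.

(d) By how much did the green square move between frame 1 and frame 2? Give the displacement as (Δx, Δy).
(-6, -3)

The green square was at (16, 7) in frame 1 and (10, 4) in frame 2.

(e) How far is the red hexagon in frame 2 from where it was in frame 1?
4

The red hexagon moved from (7, 10) to (9, 14), a distance of √(2² + 4²) ≈ 4.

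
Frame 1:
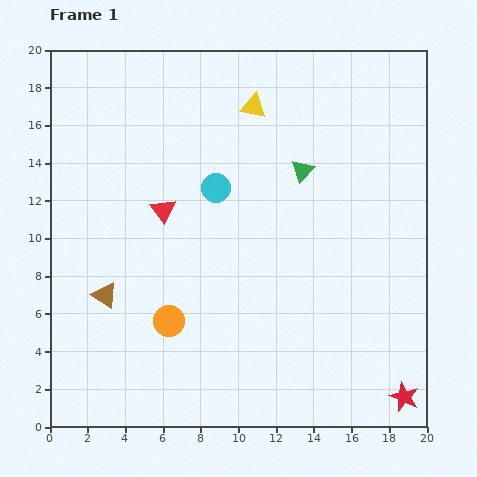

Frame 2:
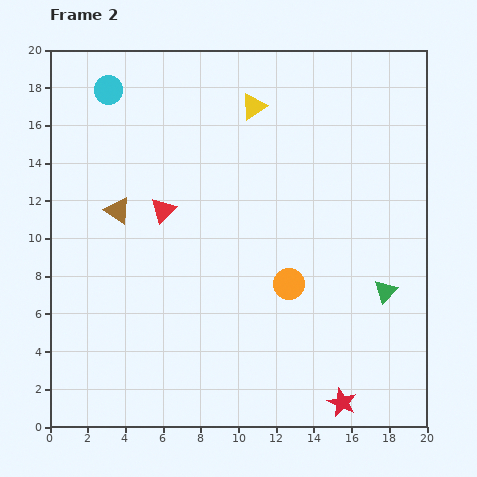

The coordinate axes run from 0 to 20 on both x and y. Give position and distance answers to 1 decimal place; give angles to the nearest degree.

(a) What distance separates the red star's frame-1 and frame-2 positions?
3.3

The red star moved from (18.8, 1.6) to (15.5, 1.3), a distance of √(3.3² + 0.3²) ≈ 3.3.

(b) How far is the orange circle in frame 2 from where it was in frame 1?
6.7

The orange circle moved from (6.3, 5.6) to (12.7, 7.6), a distance of √(6.4² + 2.0²) ≈ 6.7.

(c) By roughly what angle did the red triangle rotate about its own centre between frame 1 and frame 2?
20° clockwise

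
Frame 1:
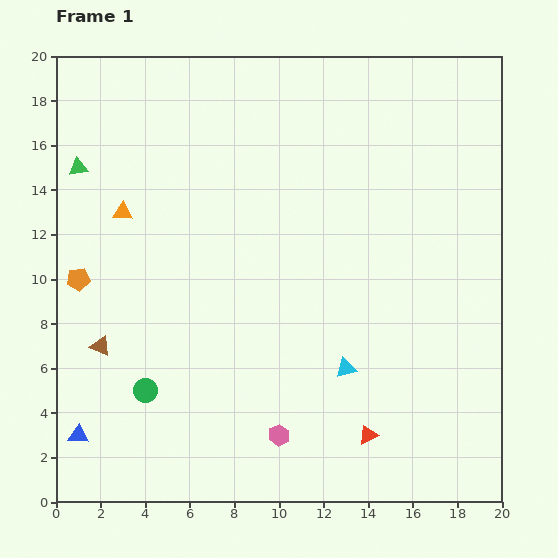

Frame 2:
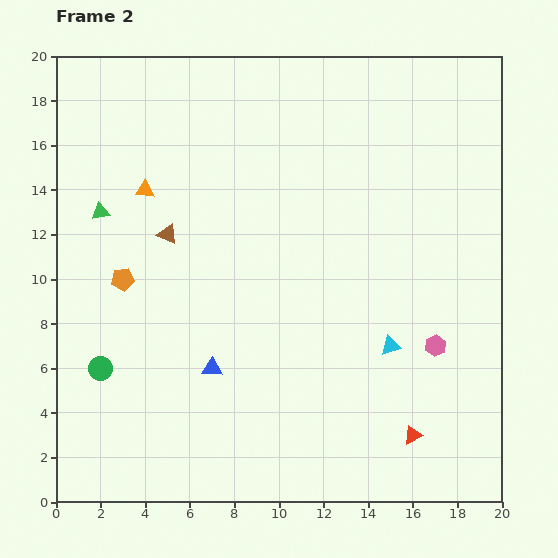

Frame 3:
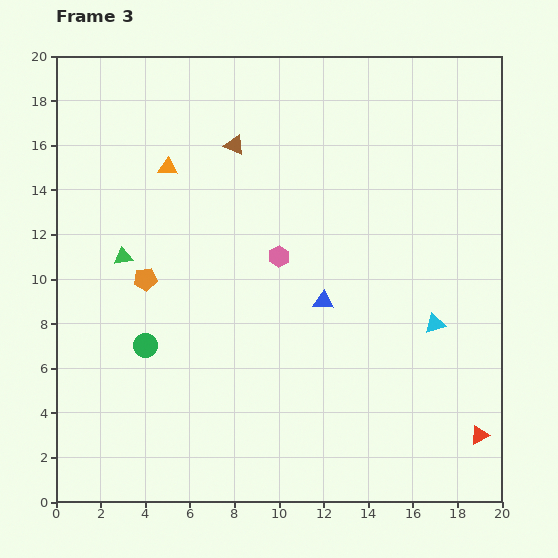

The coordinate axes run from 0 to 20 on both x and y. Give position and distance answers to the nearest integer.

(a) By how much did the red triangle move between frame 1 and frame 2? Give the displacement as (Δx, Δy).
(2, 0)

The red triangle was at (14, 3) in frame 1 and (16, 3) in frame 2.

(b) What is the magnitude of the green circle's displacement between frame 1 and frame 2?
2

The green circle moved from (4, 5) to (2, 6), a distance of √(2² + 1²) ≈ 2.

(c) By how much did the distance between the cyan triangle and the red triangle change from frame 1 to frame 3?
+2

Distance in frame 1: 3. Distance in frame 3: 5.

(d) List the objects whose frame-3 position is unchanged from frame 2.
none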